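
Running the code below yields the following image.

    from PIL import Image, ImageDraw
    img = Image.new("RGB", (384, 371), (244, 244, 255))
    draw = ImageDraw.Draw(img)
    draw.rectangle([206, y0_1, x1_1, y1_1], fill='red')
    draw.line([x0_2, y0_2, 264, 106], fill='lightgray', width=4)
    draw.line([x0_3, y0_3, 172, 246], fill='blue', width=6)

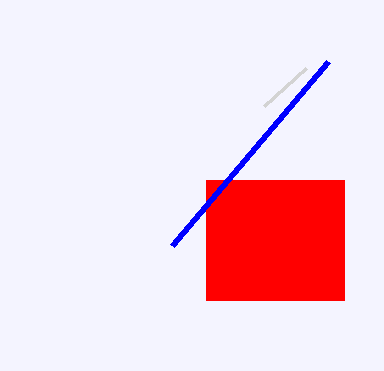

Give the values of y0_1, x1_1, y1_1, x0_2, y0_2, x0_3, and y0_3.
y0_1 = 180; x1_1 = 344; y1_1 = 300; x0_2 = 306; y0_2 = 68; x0_3 = 328; y0_3 = 62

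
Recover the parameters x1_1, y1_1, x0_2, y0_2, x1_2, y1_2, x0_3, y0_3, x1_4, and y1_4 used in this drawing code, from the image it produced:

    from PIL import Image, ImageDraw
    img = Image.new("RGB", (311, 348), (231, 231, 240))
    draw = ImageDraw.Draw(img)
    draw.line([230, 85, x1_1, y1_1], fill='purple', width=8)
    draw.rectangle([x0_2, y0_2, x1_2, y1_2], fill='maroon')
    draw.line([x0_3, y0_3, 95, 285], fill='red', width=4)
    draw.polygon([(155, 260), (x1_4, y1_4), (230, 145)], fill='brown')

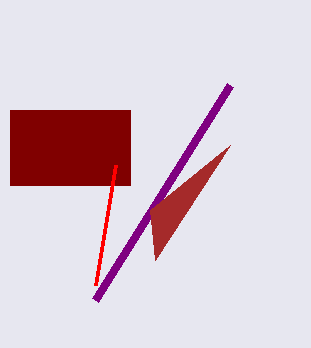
x1_1 = 95, y1_1 = 300, x0_2 = 10, y0_2 = 110, x1_2 = 130, y1_2 = 185, x0_3 = 115, y0_3 = 165, x1_4 = 150, y1_4 = 210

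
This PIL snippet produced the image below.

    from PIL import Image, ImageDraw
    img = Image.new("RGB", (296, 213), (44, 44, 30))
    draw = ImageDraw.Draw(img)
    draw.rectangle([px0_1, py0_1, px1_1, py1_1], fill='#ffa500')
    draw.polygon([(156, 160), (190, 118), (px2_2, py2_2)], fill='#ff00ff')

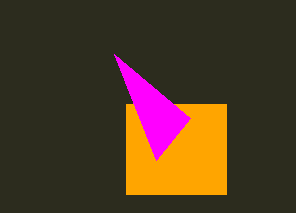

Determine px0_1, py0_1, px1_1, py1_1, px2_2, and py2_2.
px0_1 = 126, py0_1 = 104, px1_1 = 226, py1_1 = 194, px2_2 = 114, py2_2 = 54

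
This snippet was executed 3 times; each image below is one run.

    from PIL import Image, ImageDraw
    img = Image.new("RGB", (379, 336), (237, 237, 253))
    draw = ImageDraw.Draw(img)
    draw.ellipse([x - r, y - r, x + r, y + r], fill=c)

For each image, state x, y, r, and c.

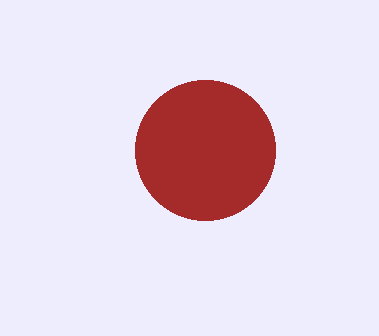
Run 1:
x = 205
y = 150
r = 70
c = 'brown'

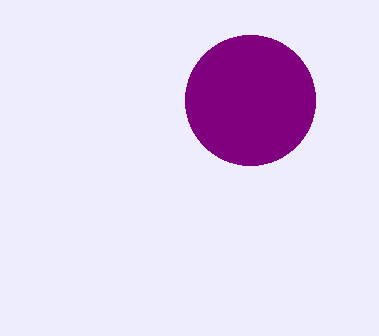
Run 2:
x = 250; y = 100; r = 65; c = 'purple'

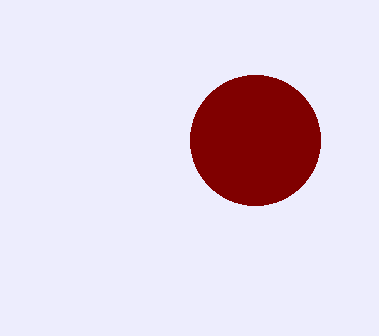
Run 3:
x = 255
y = 140
r = 65
c = 'maroon'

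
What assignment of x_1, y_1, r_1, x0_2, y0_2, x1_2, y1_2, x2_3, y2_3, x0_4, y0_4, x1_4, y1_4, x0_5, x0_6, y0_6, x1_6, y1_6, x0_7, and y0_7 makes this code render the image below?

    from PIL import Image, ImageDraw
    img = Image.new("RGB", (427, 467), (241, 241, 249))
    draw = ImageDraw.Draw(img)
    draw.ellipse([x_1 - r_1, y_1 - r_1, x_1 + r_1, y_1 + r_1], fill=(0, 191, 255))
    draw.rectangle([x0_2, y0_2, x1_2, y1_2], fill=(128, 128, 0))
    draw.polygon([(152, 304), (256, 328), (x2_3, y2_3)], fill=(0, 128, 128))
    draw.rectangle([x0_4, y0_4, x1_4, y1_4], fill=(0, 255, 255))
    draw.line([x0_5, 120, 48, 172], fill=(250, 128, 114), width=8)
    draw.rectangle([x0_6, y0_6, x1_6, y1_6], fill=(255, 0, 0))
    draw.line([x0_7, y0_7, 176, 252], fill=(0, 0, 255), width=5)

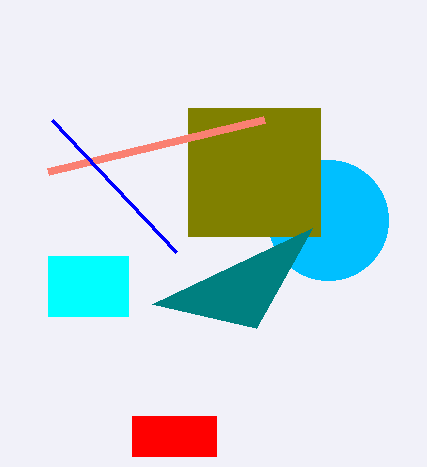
x_1 = 328, y_1 = 220, r_1 = 60, x0_2 = 188, y0_2 = 108, x1_2 = 320, y1_2 = 236, x2_3 = 312, y2_3 = 228, x0_4 = 48, y0_4 = 256, x1_4 = 128, y1_4 = 316, x0_5 = 264, x0_6 = 132, y0_6 = 416, x1_6 = 216, y1_6 = 456, x0_7 = 52, y0_7 = 120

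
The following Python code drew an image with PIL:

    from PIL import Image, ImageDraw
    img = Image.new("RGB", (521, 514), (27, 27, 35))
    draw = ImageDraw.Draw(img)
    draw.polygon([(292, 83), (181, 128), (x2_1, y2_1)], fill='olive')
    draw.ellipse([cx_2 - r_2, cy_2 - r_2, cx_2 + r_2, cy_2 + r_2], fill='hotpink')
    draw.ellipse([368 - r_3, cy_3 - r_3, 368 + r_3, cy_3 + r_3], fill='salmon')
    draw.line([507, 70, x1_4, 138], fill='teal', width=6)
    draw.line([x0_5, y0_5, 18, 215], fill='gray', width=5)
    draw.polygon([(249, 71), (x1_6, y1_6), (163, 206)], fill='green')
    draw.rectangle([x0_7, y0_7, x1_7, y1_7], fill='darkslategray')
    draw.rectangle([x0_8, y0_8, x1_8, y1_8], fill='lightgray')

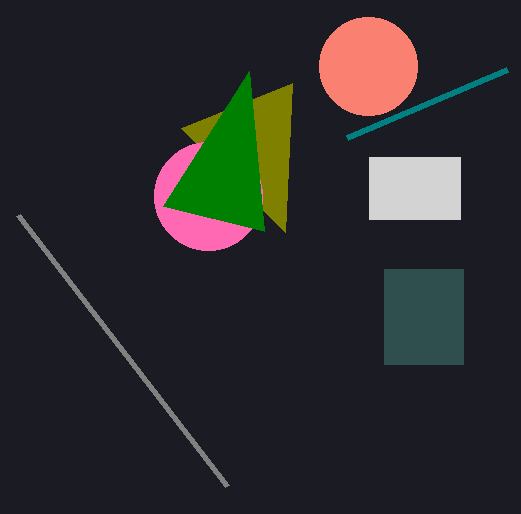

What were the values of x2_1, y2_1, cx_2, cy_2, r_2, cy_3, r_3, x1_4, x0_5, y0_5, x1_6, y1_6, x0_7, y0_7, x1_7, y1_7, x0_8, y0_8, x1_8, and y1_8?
x2_1 = 285; y2_1 = 232; cx_2 = 208; cy_2 = 196; r_2 = 54; cy_3 = 66; r_3 = 49; x1_4 = 347; x0_5 = 227; y0_5 = 486; x1_6 = 264; y1_6 = 231; x0_7 = 384; y0_7 = 269; x1_7 = 463; y1_7 = 364; x0_8 = 369; y0_8 = 157; x1_8 = 460; y1_8 = 219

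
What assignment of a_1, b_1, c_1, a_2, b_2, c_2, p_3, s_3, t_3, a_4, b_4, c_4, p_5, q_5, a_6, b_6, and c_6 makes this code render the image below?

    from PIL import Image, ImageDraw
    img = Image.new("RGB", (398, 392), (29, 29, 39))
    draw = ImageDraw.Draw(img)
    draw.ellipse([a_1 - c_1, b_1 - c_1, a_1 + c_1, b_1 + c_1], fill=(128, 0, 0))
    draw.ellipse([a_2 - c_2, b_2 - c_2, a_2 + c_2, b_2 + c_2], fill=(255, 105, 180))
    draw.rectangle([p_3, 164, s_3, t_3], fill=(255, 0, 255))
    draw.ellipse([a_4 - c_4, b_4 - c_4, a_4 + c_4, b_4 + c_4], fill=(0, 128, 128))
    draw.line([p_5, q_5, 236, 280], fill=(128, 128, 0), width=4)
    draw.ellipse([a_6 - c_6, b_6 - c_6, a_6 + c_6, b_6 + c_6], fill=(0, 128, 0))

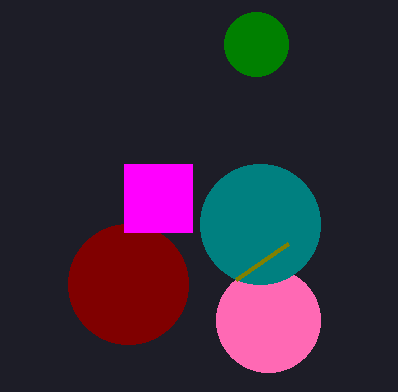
a_1 = 128, b_1 = 284, c_1 = 60, a_2 = 268, b_2 = 320, c_2 = 52, p_3 = 124, s_3 = 192, t_3 = 232, a_4 = 260, b_4 = 224, c_4 = 60, p_5 = 288, q_5 = 244, a_6 = 256, b_6 = 44, c_6 = 32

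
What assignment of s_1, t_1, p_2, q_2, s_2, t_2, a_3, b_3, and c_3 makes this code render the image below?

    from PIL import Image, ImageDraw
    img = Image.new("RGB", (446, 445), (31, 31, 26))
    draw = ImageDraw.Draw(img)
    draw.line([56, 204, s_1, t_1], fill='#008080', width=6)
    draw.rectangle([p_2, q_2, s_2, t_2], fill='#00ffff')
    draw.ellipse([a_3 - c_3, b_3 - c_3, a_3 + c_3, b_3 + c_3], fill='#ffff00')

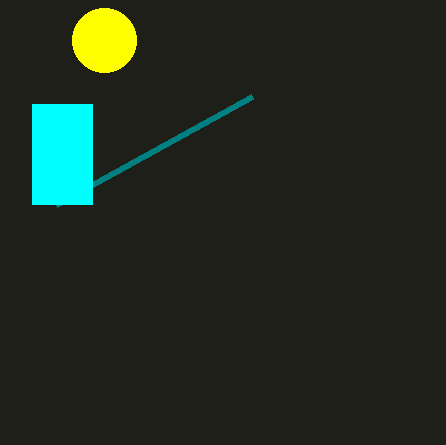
s_1 = 252
t_1 = 96
p_2 = 32
q_2 = 104
s_2 = 92
t_2 = 204
a_3 = 104
b_3 = 40
c_3 = 32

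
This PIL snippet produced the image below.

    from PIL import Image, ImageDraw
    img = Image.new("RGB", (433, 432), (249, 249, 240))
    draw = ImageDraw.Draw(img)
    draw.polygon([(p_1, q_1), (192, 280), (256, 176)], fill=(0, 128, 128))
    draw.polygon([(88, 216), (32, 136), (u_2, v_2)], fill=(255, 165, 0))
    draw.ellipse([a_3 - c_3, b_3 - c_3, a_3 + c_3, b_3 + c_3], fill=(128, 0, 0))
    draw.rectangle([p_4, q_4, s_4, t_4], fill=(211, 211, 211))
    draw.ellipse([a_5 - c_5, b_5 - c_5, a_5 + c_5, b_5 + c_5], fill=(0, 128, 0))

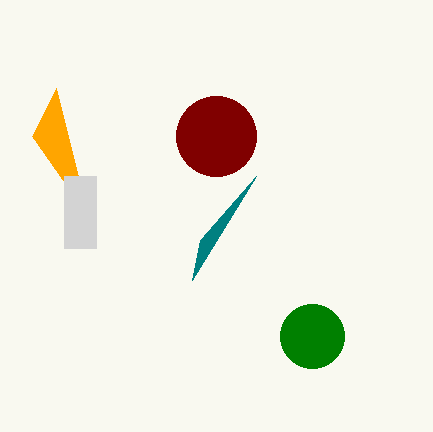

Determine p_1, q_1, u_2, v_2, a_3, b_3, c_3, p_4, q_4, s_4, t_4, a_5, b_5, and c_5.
p_1 = 200
q_1 = 240
u_2 = 56
v_2 = 88
a_3 = 216
b_3 = 136
c_3 = 40
p_4 = 64
q_4 = 176
s_4 = 96
t_4 = 248
a_5 = 312
b_5 = 336
c_5 = 32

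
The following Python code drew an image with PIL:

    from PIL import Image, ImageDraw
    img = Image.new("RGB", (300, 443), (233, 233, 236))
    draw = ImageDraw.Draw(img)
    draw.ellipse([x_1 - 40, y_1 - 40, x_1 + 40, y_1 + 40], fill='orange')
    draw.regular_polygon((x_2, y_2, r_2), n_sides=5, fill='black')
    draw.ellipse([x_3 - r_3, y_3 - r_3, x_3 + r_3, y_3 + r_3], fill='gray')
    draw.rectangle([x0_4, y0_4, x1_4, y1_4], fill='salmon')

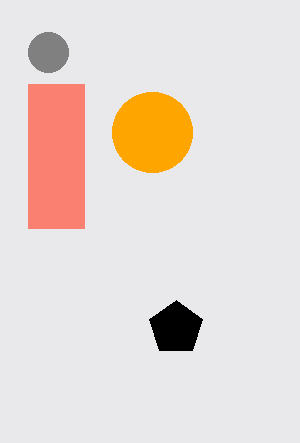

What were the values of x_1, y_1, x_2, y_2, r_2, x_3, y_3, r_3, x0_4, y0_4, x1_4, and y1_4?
x_1 = 152; y_1 = 132; x_2 = 176; y_2 = 328; r_2 = 28; x_3 = 48; y_3 = 52; r_3 = 20; x0_4 = 28; y0_4 = 84; x1_4 = 84; y1_4 = 228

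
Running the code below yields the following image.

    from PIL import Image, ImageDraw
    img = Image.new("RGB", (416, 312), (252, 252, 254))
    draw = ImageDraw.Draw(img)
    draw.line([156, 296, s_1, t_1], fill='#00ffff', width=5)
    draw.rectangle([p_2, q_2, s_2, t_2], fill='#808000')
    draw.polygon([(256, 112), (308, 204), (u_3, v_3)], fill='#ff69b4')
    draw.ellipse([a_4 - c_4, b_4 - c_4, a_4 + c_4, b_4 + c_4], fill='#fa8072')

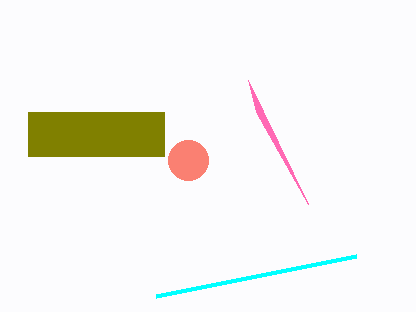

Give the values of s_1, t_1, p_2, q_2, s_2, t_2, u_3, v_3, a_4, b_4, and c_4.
s_1 = 356
t_1 = 256
p_2 = 28
q_2 = 112
s_2 = 164
t_2 = 156
u_3 = 248
v_3 = 80
a_4 = 188
b_4 = 160
c_4 = 20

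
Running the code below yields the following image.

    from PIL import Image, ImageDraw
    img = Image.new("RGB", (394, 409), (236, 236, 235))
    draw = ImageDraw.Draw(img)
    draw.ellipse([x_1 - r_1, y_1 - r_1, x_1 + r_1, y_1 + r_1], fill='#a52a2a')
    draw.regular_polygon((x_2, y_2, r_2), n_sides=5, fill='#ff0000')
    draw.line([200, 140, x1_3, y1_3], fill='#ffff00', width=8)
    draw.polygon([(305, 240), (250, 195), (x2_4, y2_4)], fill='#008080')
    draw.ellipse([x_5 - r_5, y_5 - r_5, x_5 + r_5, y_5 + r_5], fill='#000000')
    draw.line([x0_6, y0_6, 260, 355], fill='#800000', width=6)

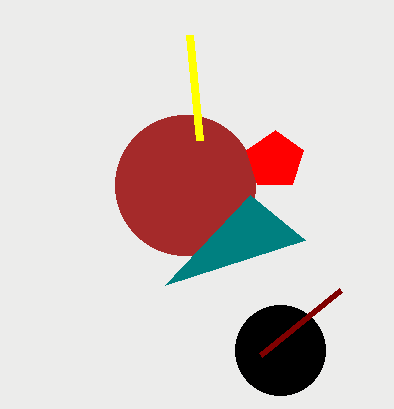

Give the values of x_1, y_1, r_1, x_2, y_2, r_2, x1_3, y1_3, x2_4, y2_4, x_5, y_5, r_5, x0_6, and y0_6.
x_1 = 185; y_1 = 185; r_1 = 70; x_2 = 275; y_2 = 160; r_2 = 30; x1_3 = 190; y1_3 = 35; x2_4 = 165; y2_4 = 285; x_5 = 280; y_5 = 350; r_5 = 45; x0_6 = 340; y0_6 = 290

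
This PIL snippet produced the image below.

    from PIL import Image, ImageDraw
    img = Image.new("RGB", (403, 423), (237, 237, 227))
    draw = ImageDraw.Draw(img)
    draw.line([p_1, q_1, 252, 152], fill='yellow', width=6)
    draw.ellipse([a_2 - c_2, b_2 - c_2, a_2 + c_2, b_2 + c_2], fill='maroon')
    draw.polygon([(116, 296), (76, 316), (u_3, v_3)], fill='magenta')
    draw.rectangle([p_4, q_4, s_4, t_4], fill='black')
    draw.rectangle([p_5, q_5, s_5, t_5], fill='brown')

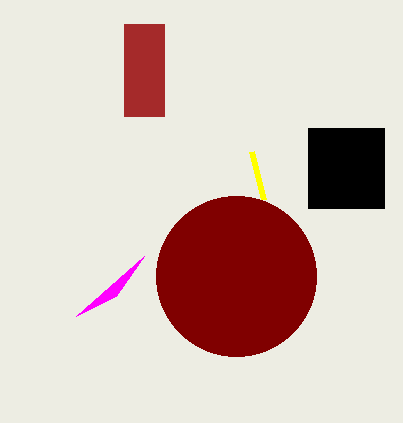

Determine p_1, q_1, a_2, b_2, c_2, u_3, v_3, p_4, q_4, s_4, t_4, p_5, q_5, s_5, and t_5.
p_1 = 264
q_1 = 200
a_2 = 236
b_2 = 276
c_2 = 80
u_3 = 144
v_3 = 256
p_4 = 308
q_4 = 128
s_4 = 384
t_4 = 208
p_5 = 124
q_5 = 24
s_5 = 164
t_5 = 116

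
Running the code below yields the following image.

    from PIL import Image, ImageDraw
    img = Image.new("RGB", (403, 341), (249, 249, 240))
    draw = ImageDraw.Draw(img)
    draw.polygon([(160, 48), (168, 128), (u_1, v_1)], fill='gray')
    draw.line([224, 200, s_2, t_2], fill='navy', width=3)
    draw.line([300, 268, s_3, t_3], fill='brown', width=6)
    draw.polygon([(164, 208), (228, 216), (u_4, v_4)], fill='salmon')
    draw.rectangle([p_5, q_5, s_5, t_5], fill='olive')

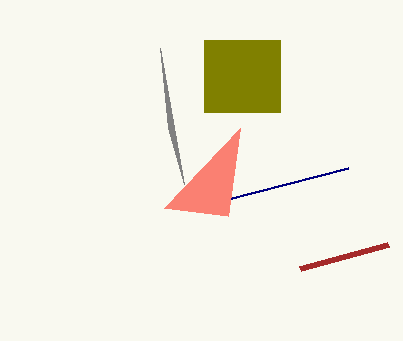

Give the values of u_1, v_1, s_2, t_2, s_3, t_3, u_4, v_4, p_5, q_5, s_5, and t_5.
u_1 = 184, v_1 = 184, s_2 = 348, t_2 = 168, s_3 = 388, t_3 = 244, u_4 = 240, v_4 = 128, p_5 = 204, q_5 = 40, s_5 = 280, t_5 = 112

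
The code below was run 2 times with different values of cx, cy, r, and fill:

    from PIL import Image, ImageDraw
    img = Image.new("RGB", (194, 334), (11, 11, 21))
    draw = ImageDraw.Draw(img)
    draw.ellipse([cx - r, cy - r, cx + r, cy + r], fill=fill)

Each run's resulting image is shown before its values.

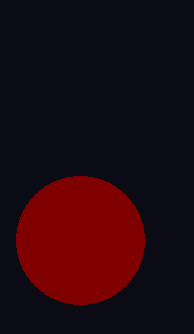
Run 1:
cx = 80; cy = 240; r = 64; fill = 'maroon'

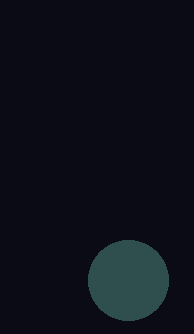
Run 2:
cx = 128; cy = 280; r = 40; fill = 'darkslategray'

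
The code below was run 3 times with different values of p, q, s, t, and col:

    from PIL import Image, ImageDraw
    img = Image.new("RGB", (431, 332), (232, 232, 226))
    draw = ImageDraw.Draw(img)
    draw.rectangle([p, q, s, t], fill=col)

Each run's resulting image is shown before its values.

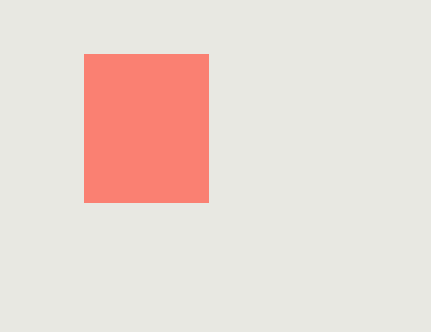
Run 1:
p = 84, q = 54, s = 208, t = 202, col = 'salmon'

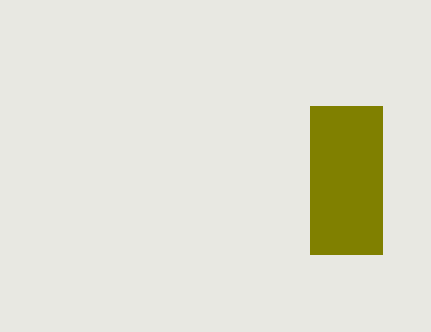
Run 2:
p = 310, q = 106, s = 382, t = 254, col = 'olive'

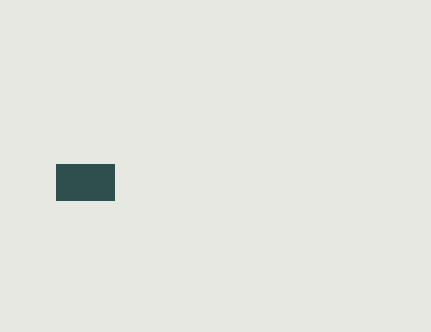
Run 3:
p = 56
q = 164
s = 114
t = 200
col = 'darkslategray'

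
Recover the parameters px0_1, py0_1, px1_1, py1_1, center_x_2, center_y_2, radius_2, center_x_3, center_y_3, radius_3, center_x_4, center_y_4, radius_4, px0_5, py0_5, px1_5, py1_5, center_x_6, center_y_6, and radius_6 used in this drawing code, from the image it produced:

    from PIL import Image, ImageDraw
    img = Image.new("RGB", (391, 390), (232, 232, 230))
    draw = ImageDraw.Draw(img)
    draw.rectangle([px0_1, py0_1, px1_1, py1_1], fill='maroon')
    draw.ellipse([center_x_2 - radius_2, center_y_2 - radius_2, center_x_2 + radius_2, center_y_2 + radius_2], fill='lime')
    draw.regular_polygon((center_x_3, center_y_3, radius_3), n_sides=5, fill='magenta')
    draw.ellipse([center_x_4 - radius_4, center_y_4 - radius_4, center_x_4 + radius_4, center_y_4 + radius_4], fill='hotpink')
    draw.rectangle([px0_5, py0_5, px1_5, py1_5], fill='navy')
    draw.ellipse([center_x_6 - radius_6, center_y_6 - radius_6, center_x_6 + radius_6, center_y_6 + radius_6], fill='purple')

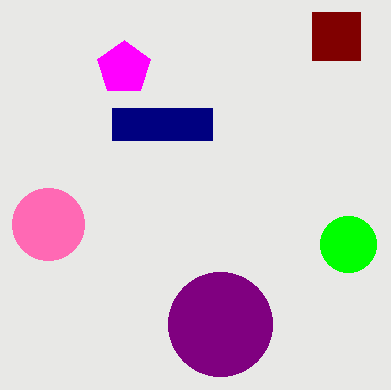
px0_1 = 312
py0_1 = 12
px1_1 = 360
py1_1 = 60
center_x_2 = 348
center_y_2 = 244
radius_2 = 28
center_x_3 = 124
center_y_3 = 68
radius_3 = 28
center_x_4 = 48
center_y_4 = 224
radius_4 = 36
px0_5 = 112
py0_5 = 108
px1_5 = 212
py1_5 = 140
center_x_6 = 220
center_y_6 = 324
radius_6 = 52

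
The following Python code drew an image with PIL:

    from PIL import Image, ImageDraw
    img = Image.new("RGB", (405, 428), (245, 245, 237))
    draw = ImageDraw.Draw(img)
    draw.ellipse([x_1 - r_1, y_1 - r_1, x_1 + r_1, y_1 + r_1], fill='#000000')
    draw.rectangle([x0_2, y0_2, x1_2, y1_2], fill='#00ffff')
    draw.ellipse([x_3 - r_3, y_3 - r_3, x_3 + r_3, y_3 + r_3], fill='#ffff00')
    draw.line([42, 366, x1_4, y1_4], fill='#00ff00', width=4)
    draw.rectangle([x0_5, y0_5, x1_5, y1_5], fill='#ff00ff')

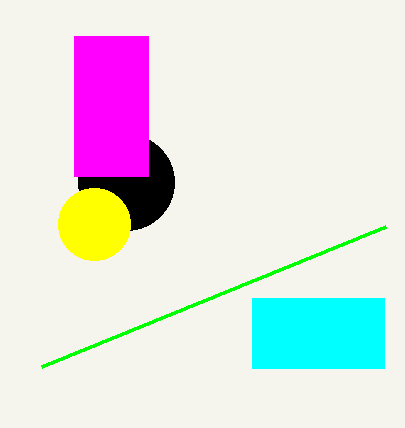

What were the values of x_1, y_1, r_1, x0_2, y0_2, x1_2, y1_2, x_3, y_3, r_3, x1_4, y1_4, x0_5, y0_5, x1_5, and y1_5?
x_1 = 126
y_1 = 182
r_1 = 48
x0_2 = 252
y0_2 = 298
x1_2 = 384
y1_2 = 368
x_3 = 94
y_3 = 224
r_3 = 36
x1_4 = 386
y1_4 = 226
x0_5 = 74
y0_5 = 36
x1_5 = 148
y1_5 = 176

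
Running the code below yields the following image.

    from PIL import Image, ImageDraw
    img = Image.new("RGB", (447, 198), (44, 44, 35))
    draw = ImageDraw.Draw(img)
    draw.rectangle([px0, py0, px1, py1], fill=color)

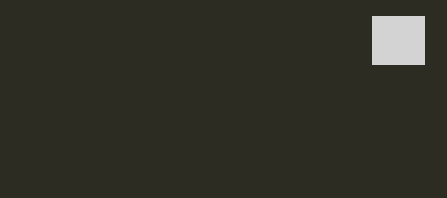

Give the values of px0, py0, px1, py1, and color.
px0 = 372; py0 = 16; px1 = 424; py1 = 64; color = 'lightgray'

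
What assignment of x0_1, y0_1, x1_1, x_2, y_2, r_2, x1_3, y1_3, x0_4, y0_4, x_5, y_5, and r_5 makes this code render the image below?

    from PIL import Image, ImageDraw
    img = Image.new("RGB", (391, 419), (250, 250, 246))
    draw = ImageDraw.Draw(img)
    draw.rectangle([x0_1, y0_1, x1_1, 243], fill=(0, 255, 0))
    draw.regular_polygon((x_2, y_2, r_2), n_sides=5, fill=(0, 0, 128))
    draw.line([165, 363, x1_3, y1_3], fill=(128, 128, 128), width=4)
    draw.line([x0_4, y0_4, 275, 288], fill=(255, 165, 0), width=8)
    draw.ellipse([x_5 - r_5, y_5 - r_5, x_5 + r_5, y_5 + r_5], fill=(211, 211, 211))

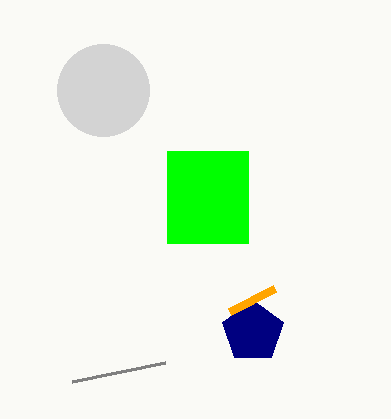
x0_1 = 167
y0_1 = 151
x1_1 = 248
x_2 = 253
y_2 = 332
r_2 = 32
x1_3 = 72
y1_3 = 382
x0_4 = 230
y0_4 = 311
x_5 = 103
y_5 = 90
r_5 = 46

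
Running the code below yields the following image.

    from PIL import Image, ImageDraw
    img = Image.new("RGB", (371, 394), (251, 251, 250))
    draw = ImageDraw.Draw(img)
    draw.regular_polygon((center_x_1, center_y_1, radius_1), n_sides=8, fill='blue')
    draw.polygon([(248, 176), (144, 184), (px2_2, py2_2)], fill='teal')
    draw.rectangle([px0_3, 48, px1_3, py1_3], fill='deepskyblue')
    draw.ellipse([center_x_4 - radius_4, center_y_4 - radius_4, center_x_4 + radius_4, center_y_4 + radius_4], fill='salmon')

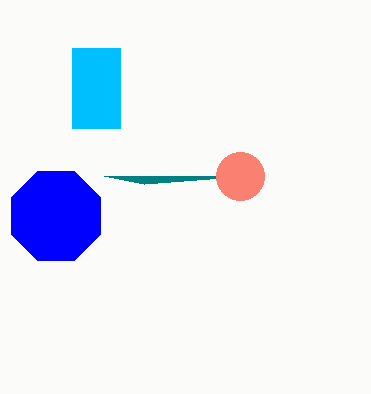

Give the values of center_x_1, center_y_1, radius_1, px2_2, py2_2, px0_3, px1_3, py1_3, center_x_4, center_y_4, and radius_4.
center_x_1 = 56
center_y_1 = 216
radius_1 = 48
px2_2 = 104
py2_2 = 176
px0_3 = 72
px1_3 = 120
py1_3 = 128
center_x_4 = 240
center_y_4 = 176
radius_4 = 24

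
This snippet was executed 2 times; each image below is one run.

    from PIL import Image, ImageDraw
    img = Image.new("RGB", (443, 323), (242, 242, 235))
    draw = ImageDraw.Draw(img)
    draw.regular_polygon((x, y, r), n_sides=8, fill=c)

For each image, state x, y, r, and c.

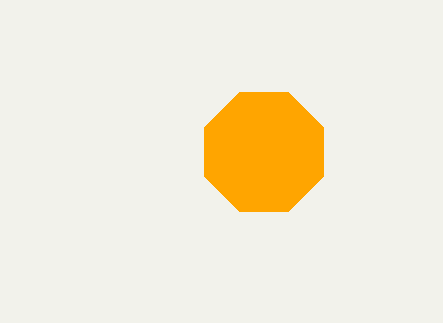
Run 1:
x = 264, y = 152, r = 64, c = 'orange'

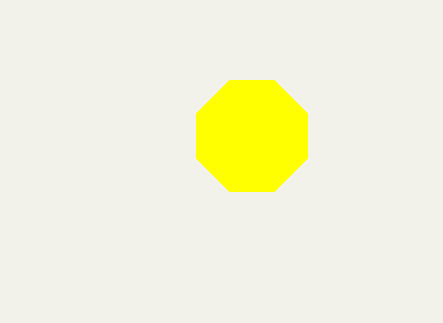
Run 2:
x = 252; y = 136; r = 60; c = 'yellow'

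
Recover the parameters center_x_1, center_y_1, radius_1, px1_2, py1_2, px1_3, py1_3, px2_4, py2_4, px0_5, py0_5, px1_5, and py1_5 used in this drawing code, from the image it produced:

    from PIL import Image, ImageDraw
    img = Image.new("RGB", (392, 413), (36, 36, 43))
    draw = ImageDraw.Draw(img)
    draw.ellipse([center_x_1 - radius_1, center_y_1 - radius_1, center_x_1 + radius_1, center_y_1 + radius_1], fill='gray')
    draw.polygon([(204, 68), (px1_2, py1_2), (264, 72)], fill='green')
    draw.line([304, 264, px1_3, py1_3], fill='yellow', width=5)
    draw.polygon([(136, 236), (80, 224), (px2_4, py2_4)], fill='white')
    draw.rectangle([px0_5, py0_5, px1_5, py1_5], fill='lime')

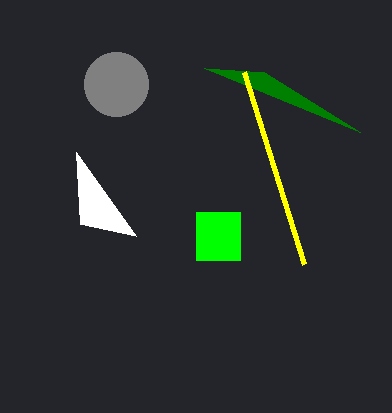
center_x_1 = 116
center_y_1 = 84
radius_1 = 32
px1_2 = 360
py1_2 = 132
px1_3 = 244
py1_3 = 72
px2_4 = 76
py2_4 = 152
px0_5 = 196
py0_5 = 212
px1_5 = 240
py1_5 = 260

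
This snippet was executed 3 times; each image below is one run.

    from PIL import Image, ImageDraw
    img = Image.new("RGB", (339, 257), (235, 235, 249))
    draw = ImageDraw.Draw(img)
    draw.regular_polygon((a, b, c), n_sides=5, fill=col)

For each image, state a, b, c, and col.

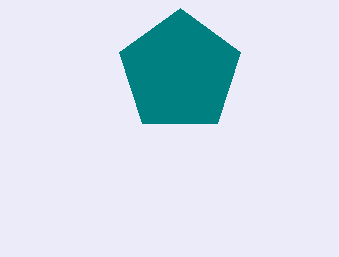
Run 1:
a = 180, b = 72, c = 64, col = 'teal'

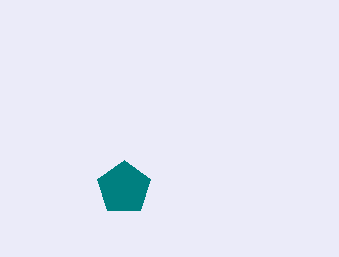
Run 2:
a = 124, b = 188, c = 28, col = 'teal'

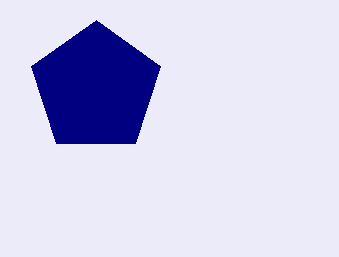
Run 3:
a = 96, b = 88, c = 68, col = 'navy'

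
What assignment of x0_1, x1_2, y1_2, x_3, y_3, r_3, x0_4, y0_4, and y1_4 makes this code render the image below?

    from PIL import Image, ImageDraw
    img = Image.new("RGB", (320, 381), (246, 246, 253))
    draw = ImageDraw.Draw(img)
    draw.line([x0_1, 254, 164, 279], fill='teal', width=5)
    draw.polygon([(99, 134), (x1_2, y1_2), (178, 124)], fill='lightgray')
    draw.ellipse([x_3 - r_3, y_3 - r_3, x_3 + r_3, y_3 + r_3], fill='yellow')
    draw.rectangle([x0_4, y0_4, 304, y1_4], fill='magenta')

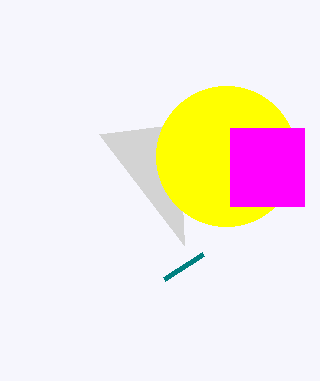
x0_1 = 203; x1_2 = 184; y1_2 = 245; x_3 = 226; y_3 = 156; r_3 = 70; x0_4 = 230; y0_4 = 128; y1_4 = 206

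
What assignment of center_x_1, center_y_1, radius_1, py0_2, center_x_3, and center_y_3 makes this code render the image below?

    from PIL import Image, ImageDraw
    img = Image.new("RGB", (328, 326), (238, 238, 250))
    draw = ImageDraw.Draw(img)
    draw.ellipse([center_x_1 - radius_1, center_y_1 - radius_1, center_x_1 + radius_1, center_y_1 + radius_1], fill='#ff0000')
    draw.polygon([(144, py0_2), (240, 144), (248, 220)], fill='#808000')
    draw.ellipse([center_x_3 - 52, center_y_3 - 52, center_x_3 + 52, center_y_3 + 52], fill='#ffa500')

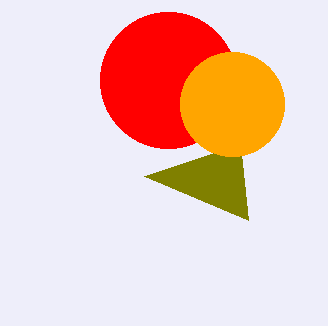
center_x_1 = 168, center_y_1 = 80, radius_1 = 68, py0_2 = 176, center_x_3 = 232, center_y_3 = 104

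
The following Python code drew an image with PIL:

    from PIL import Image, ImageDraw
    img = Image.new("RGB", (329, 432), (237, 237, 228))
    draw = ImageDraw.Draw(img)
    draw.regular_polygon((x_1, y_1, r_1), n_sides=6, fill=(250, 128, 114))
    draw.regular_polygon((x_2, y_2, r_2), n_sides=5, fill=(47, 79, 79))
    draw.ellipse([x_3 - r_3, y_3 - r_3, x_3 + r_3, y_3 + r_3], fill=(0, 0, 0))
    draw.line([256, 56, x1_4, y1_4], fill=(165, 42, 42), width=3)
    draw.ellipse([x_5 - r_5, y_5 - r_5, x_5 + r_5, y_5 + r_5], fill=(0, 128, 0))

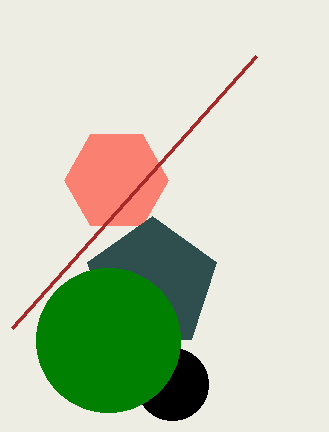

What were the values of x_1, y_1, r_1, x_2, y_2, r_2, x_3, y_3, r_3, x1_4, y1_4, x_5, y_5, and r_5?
x_1 = 116, y_1 = 180, r_1 = 52, x_2 = 152, y_2 = 284, r_2 = 68, x_3 = 172, y_3 = 384, r_3 = 36, x1_4 = 12, y1_4 = 328, x_5 = 108, y_5 = 340, r_5 = 72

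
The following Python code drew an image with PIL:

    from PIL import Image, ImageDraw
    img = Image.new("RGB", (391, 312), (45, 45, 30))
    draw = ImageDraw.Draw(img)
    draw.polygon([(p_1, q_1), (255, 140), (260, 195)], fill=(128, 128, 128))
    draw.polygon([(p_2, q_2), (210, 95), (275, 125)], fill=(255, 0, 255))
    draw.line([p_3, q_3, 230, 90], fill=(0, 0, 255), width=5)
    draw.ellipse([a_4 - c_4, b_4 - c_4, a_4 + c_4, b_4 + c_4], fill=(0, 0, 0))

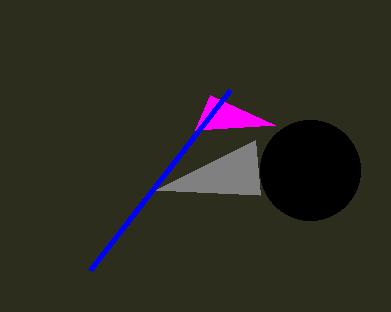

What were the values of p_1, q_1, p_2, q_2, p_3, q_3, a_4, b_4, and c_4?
p_1 = 155
q_1 = 190
p_2 = 195
q_2 = 130
p_3 = 90
q_3 = 270
a_4 = 310
b_4 = 170
c_4 = 50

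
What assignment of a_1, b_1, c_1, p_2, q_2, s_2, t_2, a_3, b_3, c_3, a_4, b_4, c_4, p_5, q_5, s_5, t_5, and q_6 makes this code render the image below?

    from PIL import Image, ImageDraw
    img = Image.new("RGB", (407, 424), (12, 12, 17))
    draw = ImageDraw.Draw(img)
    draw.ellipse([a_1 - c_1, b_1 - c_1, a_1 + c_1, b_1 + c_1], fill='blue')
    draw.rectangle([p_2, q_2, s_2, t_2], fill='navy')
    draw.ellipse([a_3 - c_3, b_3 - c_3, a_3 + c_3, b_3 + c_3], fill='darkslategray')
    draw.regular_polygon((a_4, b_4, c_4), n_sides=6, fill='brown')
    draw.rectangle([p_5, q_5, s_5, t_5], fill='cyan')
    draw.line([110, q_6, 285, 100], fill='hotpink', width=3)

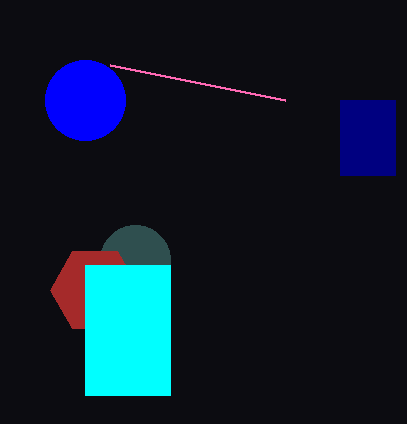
a_1 = 85; b_1 = 100; c_1 = 40; p_2 = 340; q_2 = 100; s_2 = 395; t_2 = 175; a_3 = 135; b_3 = 260; c_3 = 35; a_4 = 95; b_4 = 290; c_4 = 45; p_5 = 85; q_5 = 265; s_5 = 170; t_5 = 395; q_6 = 65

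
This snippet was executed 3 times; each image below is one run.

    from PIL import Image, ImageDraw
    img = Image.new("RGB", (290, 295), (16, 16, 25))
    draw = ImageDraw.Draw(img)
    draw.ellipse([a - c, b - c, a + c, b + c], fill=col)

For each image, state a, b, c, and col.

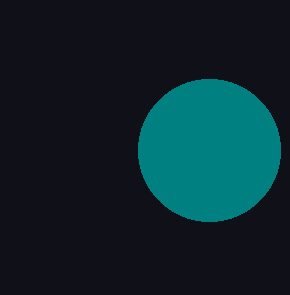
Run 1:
a = 209, b = 150, c = 71, col = 'teal'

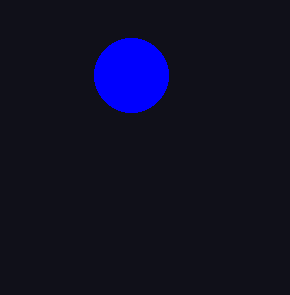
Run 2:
a = 131
b = 75
c = 37
col = 'blue'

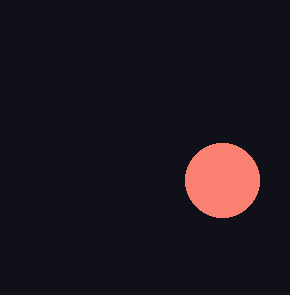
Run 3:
a = 222, b = 180, c = 37, col = 'salmon'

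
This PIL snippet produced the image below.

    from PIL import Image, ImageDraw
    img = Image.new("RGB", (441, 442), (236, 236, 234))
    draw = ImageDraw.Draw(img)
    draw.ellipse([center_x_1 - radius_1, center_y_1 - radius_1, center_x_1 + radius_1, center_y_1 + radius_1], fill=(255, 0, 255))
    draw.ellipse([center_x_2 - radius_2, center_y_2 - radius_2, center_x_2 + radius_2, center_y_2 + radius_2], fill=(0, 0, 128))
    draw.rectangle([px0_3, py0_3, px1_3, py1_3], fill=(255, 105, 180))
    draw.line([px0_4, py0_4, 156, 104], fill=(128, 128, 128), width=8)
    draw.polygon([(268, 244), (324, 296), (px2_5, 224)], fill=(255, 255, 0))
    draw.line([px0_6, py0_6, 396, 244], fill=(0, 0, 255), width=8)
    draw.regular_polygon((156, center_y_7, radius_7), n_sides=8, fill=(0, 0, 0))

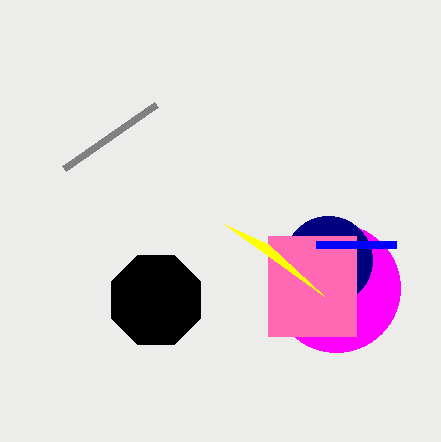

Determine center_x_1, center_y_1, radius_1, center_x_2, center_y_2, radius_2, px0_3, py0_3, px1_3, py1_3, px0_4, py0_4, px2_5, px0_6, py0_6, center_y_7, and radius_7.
center_x_1 = 336; center_y_1 = 288; radius_1 = 64; center_x_2 = 328; center_y_2 = 260; radius_2 = 44; px0_3 = 268; py0_3 = 236; px1_3 = 356; py1_3 = 336; px0_4 = 64; py0_4 = 168; px2_5 = 224; px0_6 = 316; py0_6 = 244; center_y_7 = 300; radius_7 = 48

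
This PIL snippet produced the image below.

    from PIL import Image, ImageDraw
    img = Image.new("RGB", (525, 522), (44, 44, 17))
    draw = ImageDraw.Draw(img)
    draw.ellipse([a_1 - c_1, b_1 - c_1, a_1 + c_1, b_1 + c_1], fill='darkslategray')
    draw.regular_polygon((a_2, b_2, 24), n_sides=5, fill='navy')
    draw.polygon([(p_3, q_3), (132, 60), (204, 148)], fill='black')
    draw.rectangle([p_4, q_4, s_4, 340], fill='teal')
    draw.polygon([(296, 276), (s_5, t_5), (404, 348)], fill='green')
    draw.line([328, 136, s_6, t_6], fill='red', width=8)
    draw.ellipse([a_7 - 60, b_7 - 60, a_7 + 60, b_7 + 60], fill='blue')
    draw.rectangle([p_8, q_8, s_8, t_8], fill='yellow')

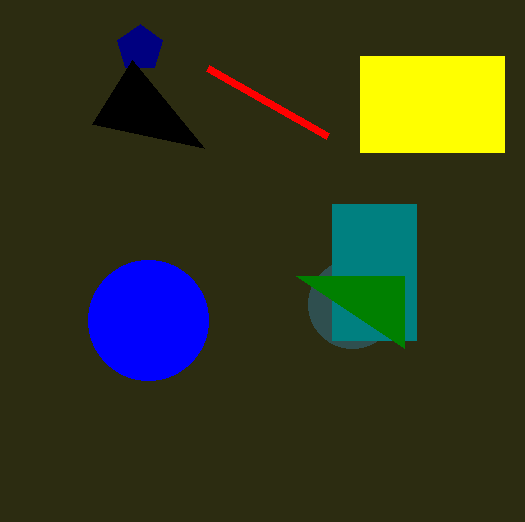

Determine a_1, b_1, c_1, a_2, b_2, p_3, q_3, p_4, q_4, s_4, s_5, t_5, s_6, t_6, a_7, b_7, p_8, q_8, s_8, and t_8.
a_1 = 352, b_1 = 304, c_1 = 44, a_2 = 140, b_2 = 48, p_3 = 92, q_3 = 124, p_4 = 332, q_4 = 204, s_4 = 416, s_5 = 404, t_5 = 276, s_6 = 208, t_6 = 68, a_7 = 148, b_7 = 320, p_8 = 360, q_8 = 56, s_8 = 504, t_8 = 152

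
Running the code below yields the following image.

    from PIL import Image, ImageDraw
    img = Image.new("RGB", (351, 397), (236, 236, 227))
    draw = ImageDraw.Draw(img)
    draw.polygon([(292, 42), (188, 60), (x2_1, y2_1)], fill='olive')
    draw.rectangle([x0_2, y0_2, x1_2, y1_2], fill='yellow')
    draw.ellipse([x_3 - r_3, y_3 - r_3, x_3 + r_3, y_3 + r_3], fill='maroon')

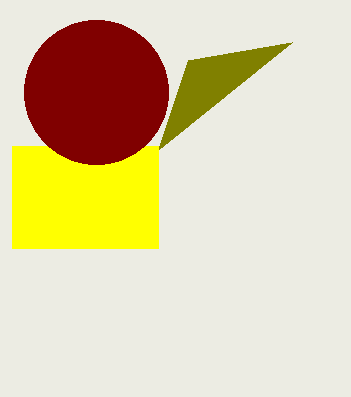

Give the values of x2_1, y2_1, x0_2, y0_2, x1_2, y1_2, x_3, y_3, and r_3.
x2_1 = 158; y2_1 = 150; x0_2 = 12; y0_2 = 146; x1_2 = 158; y1_2 = 248; x_3 = 96; y_3 = 92; r_3 = 72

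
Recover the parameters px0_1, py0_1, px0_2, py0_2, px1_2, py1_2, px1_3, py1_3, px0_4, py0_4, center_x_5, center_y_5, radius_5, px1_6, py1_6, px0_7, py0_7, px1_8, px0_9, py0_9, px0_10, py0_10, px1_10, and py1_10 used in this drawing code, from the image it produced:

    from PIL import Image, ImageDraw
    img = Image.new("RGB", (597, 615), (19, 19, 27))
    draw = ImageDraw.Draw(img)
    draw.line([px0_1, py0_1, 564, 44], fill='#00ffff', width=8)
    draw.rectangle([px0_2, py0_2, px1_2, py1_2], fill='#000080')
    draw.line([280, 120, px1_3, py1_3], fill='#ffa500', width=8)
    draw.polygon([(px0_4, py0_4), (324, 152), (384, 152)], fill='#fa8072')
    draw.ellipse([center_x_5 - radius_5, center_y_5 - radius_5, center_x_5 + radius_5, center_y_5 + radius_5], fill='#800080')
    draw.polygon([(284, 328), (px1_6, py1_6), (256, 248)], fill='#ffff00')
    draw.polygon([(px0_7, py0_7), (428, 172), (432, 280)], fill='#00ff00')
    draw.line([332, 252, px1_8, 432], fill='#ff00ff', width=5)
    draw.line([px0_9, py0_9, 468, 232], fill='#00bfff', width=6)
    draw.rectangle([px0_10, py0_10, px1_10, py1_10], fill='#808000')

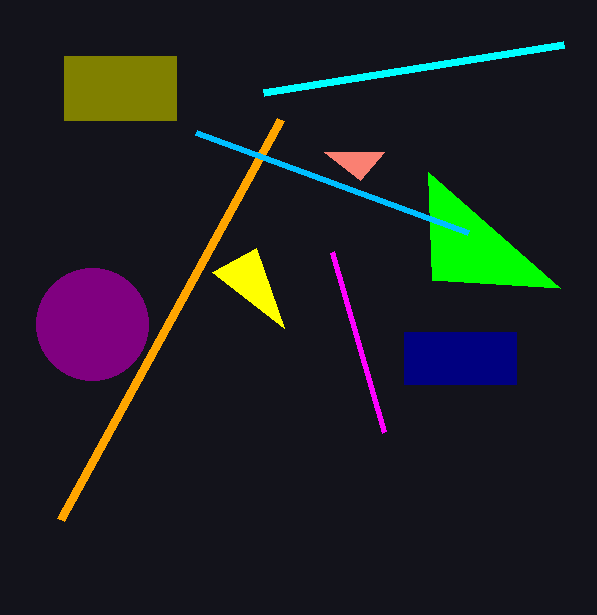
px0_1 = 264, py0_1 = 92, px0_2 = 404, py0_2 = 332, px1_2 = 516, py1_2 = 384, px1_3 = 60, py1_3 = 520, px0_4 = 360, py0_4 = 180, center_x_5 = 92, center_y_5 = 324, radius_5 = 56, px1_6 = 212, py1_6 = 272, px0_7 = 560, py0_7 = 288, px1_8 = 384, px0_9 = 196, py0_9 = 132, px0_10 = 64, py0_10 = 56, px1_10 = 176, py1_10 = 120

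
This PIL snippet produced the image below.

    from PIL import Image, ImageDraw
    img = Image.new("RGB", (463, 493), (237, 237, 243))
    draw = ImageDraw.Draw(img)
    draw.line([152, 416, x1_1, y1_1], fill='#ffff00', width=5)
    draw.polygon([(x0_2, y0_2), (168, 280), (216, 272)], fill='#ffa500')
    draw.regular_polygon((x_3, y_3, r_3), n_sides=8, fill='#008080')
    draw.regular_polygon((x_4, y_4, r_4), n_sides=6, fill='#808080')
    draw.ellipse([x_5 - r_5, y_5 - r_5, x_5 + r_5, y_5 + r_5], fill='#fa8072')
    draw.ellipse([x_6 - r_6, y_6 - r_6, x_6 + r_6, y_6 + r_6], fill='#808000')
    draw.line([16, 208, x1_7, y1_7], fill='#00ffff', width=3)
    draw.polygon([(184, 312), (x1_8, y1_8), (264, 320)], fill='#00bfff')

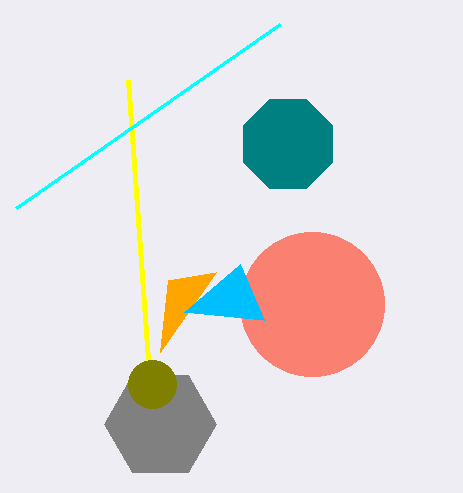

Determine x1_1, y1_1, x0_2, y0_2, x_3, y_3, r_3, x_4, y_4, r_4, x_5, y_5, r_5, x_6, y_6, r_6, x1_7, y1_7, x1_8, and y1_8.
x1_1 = 128, y1_1 = 80, x0_2 = 160, y0_2 = 352, x_3 = 288, y_3 = 144, r_3 = 48, x_4 = 160, y_4 = 424, r_4 = 56, x_5 = 312, y_5 = 304, r_5 = 72, x_6 = 152, y_6 = 384, r_6 = 24, x1_7 = 280, y1_7 = 24, x1_8 = 240, y1_8 = 264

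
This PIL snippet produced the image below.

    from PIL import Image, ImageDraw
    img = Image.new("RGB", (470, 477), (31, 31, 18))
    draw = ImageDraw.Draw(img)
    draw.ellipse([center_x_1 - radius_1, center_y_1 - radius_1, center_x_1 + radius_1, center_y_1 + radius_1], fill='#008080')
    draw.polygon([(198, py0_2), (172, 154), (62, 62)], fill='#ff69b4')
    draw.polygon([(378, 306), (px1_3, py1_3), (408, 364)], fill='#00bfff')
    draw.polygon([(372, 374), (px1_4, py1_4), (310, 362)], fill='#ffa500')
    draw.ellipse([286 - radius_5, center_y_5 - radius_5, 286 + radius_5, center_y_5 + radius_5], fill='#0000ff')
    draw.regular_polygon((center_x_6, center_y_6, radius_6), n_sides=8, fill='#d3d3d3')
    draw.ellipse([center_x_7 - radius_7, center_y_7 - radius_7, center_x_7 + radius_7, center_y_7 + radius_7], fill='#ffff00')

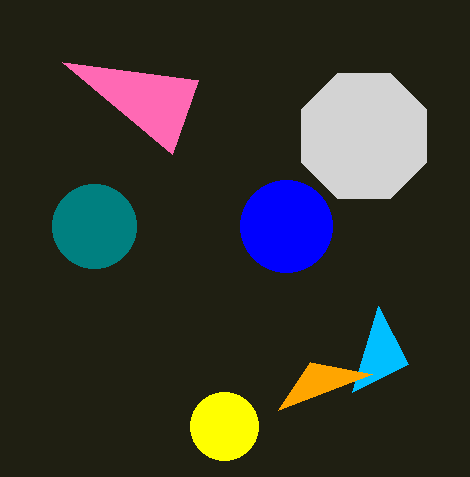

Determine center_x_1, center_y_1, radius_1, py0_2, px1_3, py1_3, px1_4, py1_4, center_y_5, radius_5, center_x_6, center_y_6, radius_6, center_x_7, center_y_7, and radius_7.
center_x_1 = 94
center_y_1 = 226
radius_1 = 42
py0_2 = 80
px1_3 = 352
py1_3 = 392
px1_4 = 278
py1_4 = 410
center_y_5 = 226
radius_5 = 46
center_x_6 = 364
center_y_6 = 136
radius_6 = 68
center_x_7 = 224
center_y_7 = 426
radius_7 = 34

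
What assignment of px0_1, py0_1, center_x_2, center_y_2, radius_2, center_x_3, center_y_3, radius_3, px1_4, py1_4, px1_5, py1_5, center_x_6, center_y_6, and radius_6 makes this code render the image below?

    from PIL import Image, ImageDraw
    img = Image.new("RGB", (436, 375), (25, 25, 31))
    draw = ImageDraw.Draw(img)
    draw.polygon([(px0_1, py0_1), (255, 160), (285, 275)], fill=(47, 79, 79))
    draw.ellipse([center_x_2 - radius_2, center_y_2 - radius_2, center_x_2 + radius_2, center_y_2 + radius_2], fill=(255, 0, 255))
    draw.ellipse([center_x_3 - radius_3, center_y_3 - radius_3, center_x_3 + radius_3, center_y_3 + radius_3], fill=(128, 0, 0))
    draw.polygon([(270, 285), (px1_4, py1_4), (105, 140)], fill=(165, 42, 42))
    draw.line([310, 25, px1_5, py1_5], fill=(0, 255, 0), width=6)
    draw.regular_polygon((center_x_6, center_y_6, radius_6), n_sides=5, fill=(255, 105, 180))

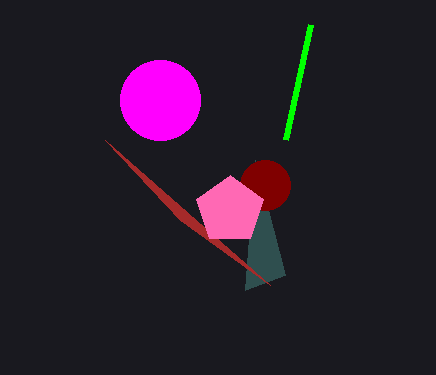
px0_1 = 245
py0_1 = 290
center_x_2 = 160
center_y_2 = 100
radius_2 = 40
center_x_3 = 265
center_y_3 = 185
radius_3 = 25
px1_4 = 180
py1_4 = 220
px1_5 = 285
py1_5 = 140
center_x_6 = 230
center_y_6 = 210
radius_6 = 35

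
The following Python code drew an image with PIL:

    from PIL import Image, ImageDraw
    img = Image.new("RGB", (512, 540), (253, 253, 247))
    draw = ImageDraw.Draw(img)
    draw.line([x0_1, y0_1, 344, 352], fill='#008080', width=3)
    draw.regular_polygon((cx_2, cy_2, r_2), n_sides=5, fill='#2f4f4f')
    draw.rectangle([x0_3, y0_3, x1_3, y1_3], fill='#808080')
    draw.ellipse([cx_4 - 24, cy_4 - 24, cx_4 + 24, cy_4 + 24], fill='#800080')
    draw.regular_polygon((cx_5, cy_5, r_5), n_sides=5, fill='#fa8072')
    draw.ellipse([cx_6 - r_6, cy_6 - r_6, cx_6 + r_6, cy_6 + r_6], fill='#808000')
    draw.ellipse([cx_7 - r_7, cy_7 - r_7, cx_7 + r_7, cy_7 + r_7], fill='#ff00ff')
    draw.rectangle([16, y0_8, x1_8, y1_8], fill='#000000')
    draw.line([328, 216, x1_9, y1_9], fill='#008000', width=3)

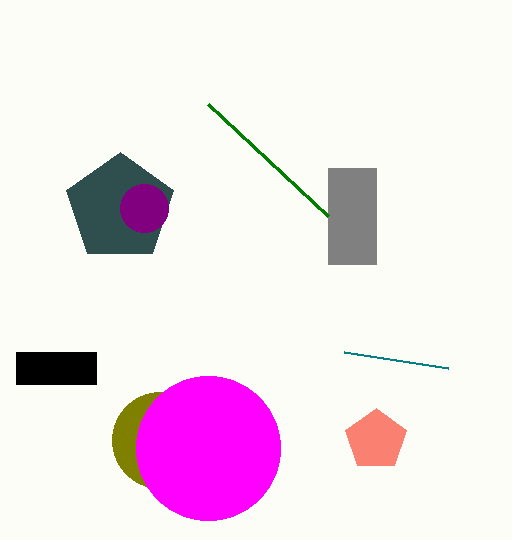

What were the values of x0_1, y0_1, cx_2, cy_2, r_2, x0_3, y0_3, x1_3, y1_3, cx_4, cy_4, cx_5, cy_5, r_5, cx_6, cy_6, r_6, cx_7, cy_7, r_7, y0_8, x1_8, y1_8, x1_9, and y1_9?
x0_1 = 448
y0_1 = 368
cx_2 = 120
cy_2 = 208
r_2 = 56
x0_3 = 328
y0_3 = 168
x1_3 = 376
y1_3 = 264
cx_4 = 144
cy_4 = 208
cx_5 = 376
cy_5 = 440
r_5 = 32
cx_6 = 160
cy_6 = 440
r_6 = 48
cx_7 = 208
cy_7 = 448
r_7 = 72
y0_8 = 352
x1_8 = 96
y1_8 = 384
x1_9 = 208
y1_9 = 104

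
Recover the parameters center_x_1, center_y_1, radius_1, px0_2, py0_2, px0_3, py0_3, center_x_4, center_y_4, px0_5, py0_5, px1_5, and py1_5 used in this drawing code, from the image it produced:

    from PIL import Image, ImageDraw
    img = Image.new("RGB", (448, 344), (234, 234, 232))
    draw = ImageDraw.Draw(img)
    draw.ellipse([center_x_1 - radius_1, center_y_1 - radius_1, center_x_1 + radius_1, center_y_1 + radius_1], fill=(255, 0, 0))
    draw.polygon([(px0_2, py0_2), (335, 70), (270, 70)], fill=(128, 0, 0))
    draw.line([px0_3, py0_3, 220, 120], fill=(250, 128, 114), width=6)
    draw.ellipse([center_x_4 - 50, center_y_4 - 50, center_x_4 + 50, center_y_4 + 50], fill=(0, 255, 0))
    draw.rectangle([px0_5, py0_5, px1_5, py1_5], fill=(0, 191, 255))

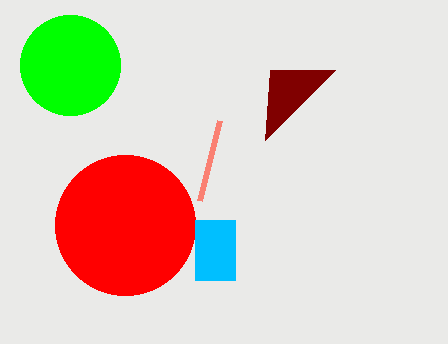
center_x_1 = 125; center_y_1 = 225; radius_1 = 70; px0_2 = 265; py0_2 = 140; px0_3 = 200; py0_3 = 200; center_x_4 = 70; center_y_4 = 65; px0_5 = 195; py0_5 = 220; px1_5 = 235; py1_5 = 280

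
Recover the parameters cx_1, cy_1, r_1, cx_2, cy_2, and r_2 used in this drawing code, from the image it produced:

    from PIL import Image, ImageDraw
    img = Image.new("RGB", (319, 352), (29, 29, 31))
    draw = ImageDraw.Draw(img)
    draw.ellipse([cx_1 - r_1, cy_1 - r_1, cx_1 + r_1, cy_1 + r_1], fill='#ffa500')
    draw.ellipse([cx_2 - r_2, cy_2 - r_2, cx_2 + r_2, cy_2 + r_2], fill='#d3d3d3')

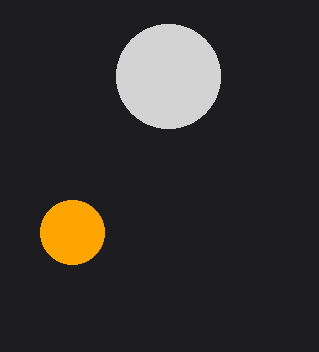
cx_1 = 72; cy_1 = 232; r_1 = 32; cx_2 = 168; cy_2 = 76; r_2 = 52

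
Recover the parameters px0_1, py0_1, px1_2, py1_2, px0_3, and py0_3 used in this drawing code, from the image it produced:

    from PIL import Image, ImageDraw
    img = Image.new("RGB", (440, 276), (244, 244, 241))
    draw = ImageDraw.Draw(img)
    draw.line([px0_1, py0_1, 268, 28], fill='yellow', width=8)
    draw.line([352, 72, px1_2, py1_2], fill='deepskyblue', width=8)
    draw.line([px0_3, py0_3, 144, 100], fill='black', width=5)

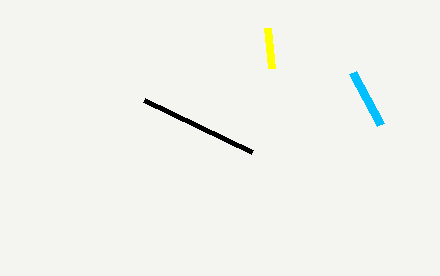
px0_1 = 272
py0_1 = 68
px1_2 = 380
py1_2 = 124
px0_3 = 252
py0_3 = 152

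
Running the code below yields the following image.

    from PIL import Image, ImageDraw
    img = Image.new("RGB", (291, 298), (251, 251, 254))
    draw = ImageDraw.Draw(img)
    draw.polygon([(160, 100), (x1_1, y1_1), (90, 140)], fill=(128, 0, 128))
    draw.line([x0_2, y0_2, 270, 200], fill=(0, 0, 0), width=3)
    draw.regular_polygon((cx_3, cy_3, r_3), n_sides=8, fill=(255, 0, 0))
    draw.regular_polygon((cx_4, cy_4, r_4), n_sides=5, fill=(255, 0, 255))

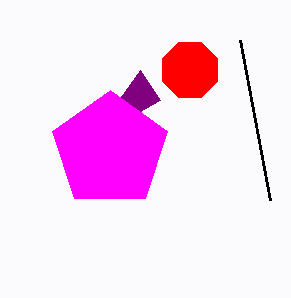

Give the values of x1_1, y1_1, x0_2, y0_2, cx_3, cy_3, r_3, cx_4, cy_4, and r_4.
x1_1 = 140
y1_1 = 70
x0_2 = 240
y0_2 = 40
cx_3 = 190
cy_3 = 70
r_3 = 30
cx_4 = 110
cy_4 = 150
r_4 = 60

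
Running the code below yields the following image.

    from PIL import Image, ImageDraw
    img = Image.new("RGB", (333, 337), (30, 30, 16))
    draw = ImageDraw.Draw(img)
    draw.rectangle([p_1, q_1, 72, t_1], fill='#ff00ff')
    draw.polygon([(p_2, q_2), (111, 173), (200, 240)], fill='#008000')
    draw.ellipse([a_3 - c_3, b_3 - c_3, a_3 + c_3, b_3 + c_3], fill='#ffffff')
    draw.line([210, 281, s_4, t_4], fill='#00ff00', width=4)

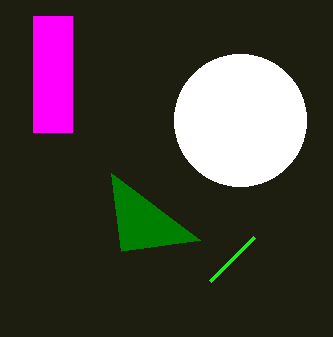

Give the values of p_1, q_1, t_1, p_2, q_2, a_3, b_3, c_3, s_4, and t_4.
p_1 = 33, q_1 = 16, t_1 = 132, p_2 = 121, q_2 = 251, a_3 = 240, b_3 = 120, c_3 = 66, s_4 = 254, t_4 = 237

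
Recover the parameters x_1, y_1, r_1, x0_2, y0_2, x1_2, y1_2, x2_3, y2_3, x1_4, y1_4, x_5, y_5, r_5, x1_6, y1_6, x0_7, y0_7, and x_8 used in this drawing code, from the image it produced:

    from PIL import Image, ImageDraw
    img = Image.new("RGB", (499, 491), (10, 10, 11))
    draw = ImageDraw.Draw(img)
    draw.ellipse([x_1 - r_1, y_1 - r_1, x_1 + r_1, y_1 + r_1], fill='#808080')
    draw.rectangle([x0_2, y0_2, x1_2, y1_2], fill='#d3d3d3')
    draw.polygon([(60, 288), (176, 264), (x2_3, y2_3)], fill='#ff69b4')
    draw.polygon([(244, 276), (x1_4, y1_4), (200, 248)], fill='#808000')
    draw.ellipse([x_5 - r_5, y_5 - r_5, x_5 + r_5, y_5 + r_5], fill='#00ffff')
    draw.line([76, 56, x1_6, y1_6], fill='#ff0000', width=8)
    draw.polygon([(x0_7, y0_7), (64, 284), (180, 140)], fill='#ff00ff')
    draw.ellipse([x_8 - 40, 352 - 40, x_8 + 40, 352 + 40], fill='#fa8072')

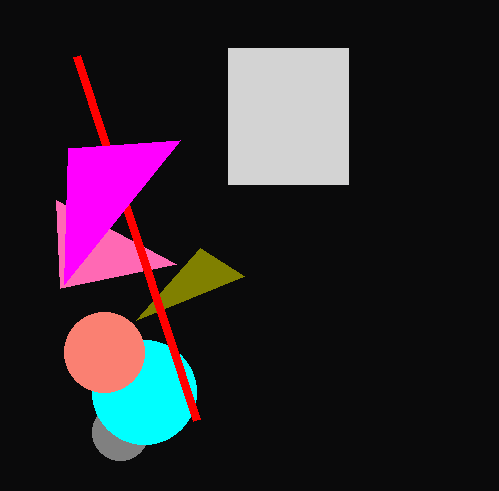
x_1 = 120, y_1 = 432, r_1 = 28, x0_2 = 228, y0_2 = 48, x1_2 = 348, y1_2 = 184, x2_3 = 56, y2_3 = 200, x1_4 = 136, y1_4 = 320, x_5 = 144, y_5 = 392, r_5 = 52, x1_6 = 196, y1_6 = 420, x0_7 = 68, y0_7 = 148, x_8 = 104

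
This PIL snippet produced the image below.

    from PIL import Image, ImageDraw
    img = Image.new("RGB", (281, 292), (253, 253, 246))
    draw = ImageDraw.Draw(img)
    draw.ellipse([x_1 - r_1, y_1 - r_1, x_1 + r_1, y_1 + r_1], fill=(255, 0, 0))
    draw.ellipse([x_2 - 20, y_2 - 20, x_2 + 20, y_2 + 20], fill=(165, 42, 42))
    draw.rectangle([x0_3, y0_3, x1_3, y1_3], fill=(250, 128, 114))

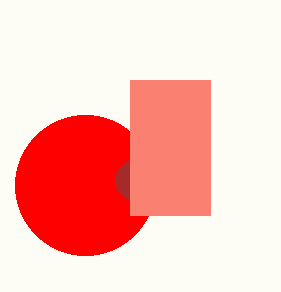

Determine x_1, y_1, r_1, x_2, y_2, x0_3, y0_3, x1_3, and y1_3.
x_1 = 85
y_1 = 185
r_1 = 70
x_2 = 135
y_2 = 180
x0_3 = 130
y0_3 = 80
x1_3 = 210
y1_3 = 215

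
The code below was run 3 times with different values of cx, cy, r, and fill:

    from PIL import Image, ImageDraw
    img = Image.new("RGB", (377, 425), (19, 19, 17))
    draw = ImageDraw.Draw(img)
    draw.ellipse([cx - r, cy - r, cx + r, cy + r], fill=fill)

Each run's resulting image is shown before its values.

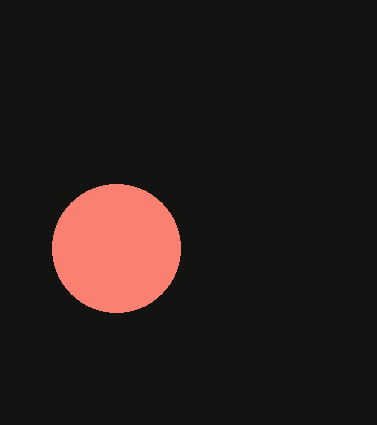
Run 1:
cx = 116, cy = 248, r = 64, fill = 'salmon'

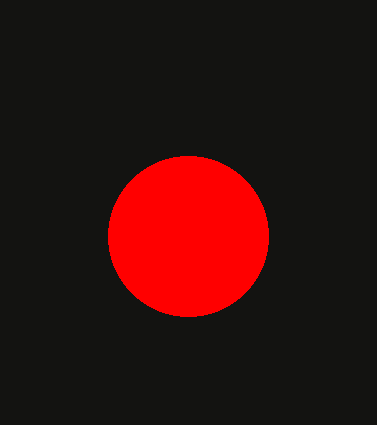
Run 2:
cx = 188; cy = 236; r = 80; fill = 'red'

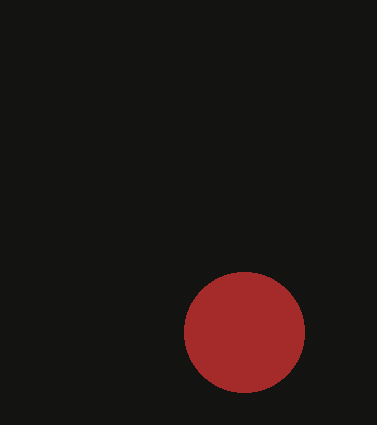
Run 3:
cx = 244
cy = 332
r = 60
fill = 'brown'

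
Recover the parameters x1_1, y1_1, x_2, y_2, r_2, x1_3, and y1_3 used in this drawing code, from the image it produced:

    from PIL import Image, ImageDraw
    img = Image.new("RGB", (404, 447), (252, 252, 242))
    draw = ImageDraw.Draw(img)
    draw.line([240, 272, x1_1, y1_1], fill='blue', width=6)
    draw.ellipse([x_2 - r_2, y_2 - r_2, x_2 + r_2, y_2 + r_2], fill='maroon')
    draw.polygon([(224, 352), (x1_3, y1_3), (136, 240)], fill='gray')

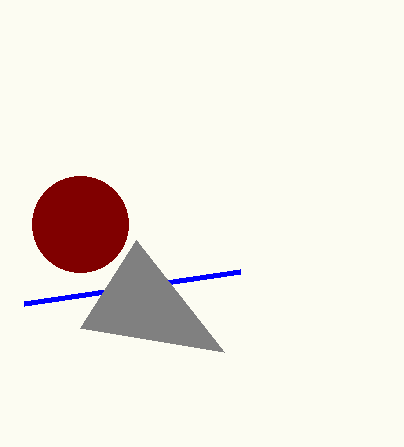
x1_1 = 24, y1_1 = 304, x_2 = 80, y_2 = 224, r_2 = 48, x1_3 = 80, y1_3 = 328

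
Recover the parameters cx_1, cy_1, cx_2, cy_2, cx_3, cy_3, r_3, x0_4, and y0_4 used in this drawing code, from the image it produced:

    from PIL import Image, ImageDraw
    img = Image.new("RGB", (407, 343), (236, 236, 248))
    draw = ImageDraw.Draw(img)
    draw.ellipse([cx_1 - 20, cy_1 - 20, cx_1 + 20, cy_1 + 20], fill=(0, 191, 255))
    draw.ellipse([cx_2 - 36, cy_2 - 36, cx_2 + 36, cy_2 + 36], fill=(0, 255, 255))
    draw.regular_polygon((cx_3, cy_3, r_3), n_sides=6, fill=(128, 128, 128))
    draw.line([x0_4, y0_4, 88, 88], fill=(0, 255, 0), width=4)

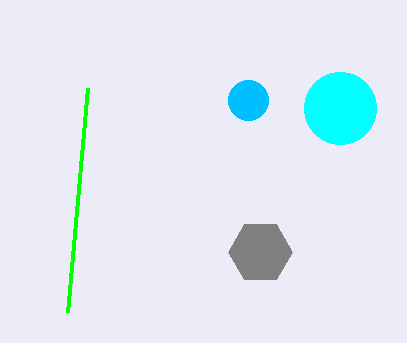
cx_1 = 248; cy_1 = 100; cx_2 = 340; cy_2 = 108; cx_3 = 260; cy_3 = 252; r_3 = 32; x0_4 = 68; y0_4 = 312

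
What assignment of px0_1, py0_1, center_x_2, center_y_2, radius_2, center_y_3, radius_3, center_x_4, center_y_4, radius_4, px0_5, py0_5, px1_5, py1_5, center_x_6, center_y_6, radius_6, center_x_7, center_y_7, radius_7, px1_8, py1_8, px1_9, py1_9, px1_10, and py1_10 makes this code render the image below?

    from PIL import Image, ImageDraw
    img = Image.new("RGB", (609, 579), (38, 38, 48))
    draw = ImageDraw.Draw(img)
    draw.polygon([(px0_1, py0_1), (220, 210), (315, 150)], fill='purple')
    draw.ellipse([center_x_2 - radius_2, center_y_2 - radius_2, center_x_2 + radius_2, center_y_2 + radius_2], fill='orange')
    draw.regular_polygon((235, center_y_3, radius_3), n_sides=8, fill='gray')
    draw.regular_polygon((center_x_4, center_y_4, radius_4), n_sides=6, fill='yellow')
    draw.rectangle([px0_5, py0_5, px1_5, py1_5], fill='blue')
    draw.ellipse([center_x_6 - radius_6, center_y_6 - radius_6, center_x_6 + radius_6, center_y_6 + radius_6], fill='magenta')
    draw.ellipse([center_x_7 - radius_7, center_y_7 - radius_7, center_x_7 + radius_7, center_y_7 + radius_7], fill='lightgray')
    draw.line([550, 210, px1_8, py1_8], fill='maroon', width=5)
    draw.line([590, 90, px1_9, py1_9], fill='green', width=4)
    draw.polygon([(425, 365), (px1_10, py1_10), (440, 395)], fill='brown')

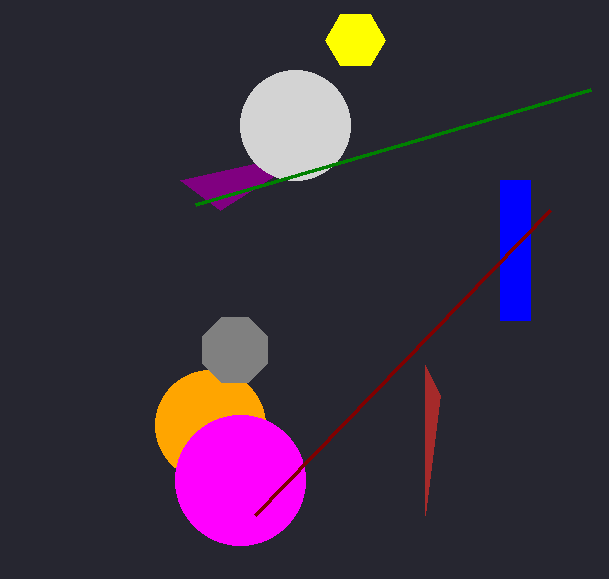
px0_1 = 180
py0_1 = 180
center_x_2 = 210
center_y_2 = 425
radius_2 = 55
center_y_3 = 350
radius_3 = 35
center_x_4 = 355
center_y_4 = 40
radius_4 = 30
px0_5 = 500
py0_5 = 180
px1_5 = 530
py1_5 = 320
center_x_6 = 240
center_y_6 = 480
radius_6 = 65
center_x_7 = 295
center_y_7 = 125
radius_7 = 55
px1_8 = 255
py1_8 = 515
px1_9 = 195
py1_9 = 205
px1_10 = 425
py1_10 = 515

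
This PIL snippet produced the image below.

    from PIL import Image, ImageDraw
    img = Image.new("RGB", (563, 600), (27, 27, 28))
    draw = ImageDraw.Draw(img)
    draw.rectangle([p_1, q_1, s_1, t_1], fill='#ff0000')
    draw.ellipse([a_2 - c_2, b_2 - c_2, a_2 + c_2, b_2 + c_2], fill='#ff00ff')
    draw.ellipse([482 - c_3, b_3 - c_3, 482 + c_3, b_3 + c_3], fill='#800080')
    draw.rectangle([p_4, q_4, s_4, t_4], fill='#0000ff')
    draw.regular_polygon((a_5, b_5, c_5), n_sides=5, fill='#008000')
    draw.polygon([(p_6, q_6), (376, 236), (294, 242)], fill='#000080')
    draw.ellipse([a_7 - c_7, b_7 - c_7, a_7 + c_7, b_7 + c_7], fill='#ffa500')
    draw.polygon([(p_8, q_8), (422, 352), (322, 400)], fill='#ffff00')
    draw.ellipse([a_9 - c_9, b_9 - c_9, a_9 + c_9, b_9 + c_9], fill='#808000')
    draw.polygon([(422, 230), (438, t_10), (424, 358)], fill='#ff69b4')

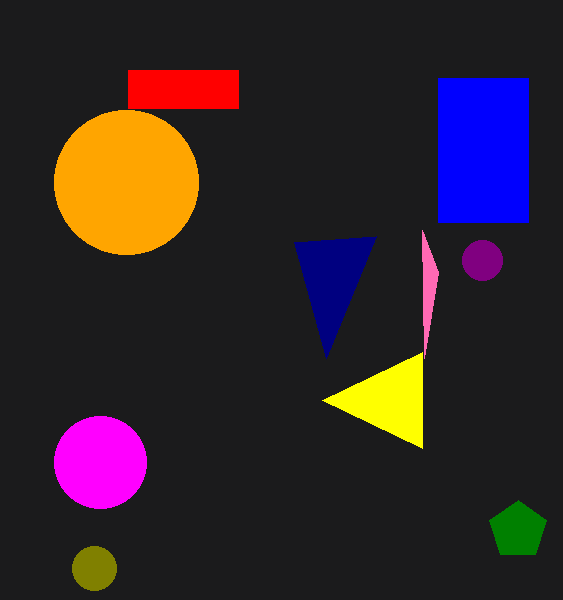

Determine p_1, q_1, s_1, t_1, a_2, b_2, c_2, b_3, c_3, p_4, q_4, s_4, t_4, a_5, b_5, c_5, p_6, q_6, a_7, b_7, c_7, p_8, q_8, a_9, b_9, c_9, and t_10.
p_1 = 128
q_1 = 70
s_1 = 238
t_1 = 108
a_2 = 100
b_2 = 462
c_2 = 46
b_3 = 260
c_3 = 20
p_4 = 438
q_4 = 78
s_4 = 528
t_4 = 222
a_5 = 518
b_5 = 530
c_5 = 30
p_6 = 326
q_6 = 358
a_7 = 126
b_7 = 182
c_7 = 72
p_8 = 422
q_8 = 448
a_9 = 94
b_9 = 568
c_9 = 22
t_10 = 272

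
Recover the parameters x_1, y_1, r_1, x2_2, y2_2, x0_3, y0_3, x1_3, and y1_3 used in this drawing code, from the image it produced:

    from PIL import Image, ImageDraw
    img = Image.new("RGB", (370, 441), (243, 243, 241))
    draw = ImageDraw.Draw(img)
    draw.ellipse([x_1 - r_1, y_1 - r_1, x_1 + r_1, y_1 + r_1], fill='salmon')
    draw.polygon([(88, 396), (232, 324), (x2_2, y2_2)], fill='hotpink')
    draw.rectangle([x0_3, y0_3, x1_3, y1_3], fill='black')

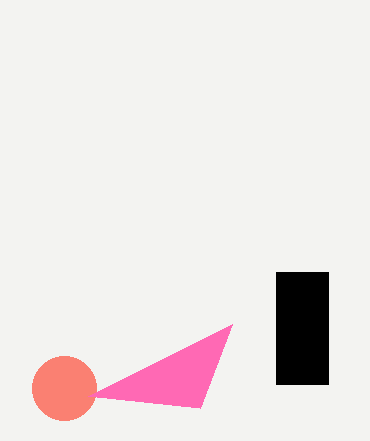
x_1 = 64; y_1 = 388; r_1 = 32; x2_2 = 200; y2_2 = 408; x0_3 = 276; y0_3 = 272; x1_3 = 328; y1_3 = 384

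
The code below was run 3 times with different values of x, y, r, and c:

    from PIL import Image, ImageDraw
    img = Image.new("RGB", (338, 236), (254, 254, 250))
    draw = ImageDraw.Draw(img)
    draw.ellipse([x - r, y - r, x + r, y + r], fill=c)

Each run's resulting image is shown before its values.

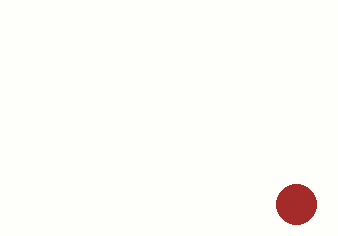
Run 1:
x = 296; y = 204; r = 20; c = 'brown'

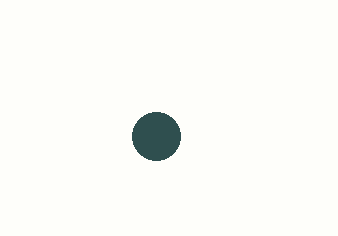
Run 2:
x = 156
y = 136
r = 24
c = 'darkslategray'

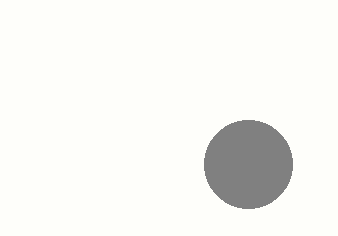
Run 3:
x = 248; y = 164; r = 44; c = 'gray'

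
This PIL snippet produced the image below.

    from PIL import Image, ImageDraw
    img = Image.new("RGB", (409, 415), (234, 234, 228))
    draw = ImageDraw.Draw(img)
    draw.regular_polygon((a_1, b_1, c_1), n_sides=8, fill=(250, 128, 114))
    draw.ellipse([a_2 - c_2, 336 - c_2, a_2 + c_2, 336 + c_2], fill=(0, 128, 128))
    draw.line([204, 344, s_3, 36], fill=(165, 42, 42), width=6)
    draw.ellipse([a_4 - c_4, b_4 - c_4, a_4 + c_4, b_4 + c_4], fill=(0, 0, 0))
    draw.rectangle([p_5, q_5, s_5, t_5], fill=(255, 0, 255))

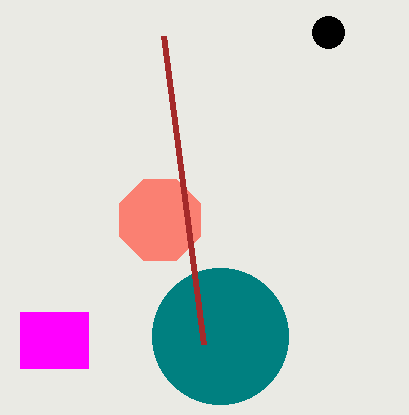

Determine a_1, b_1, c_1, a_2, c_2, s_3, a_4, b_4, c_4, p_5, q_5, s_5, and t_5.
a_1 = 160; b_1 = 220; c_1 = 44; a_2 = 220; c_2 = 68; s_3 = 164; a_4 = 328; b_4 = 32; c_4 = 16; p_5 = 20; q_5 = 312; s_5 = 88; t_5 = 368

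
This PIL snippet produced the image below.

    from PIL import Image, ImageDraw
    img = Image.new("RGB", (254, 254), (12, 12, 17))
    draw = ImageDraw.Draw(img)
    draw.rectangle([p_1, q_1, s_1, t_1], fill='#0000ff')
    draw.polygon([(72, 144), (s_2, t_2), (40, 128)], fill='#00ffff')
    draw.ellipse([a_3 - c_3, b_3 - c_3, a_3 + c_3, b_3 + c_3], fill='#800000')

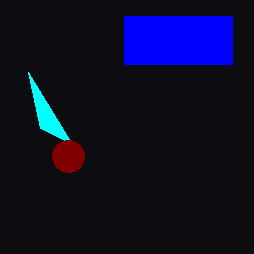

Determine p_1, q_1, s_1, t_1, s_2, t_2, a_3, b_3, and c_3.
p_1 = 124; q_1 = 16; s_1 = 232; t_1 = 64; s_2 = 28; t_2 = 72; a_3 = 68; b_3 = 156; c_3 = 16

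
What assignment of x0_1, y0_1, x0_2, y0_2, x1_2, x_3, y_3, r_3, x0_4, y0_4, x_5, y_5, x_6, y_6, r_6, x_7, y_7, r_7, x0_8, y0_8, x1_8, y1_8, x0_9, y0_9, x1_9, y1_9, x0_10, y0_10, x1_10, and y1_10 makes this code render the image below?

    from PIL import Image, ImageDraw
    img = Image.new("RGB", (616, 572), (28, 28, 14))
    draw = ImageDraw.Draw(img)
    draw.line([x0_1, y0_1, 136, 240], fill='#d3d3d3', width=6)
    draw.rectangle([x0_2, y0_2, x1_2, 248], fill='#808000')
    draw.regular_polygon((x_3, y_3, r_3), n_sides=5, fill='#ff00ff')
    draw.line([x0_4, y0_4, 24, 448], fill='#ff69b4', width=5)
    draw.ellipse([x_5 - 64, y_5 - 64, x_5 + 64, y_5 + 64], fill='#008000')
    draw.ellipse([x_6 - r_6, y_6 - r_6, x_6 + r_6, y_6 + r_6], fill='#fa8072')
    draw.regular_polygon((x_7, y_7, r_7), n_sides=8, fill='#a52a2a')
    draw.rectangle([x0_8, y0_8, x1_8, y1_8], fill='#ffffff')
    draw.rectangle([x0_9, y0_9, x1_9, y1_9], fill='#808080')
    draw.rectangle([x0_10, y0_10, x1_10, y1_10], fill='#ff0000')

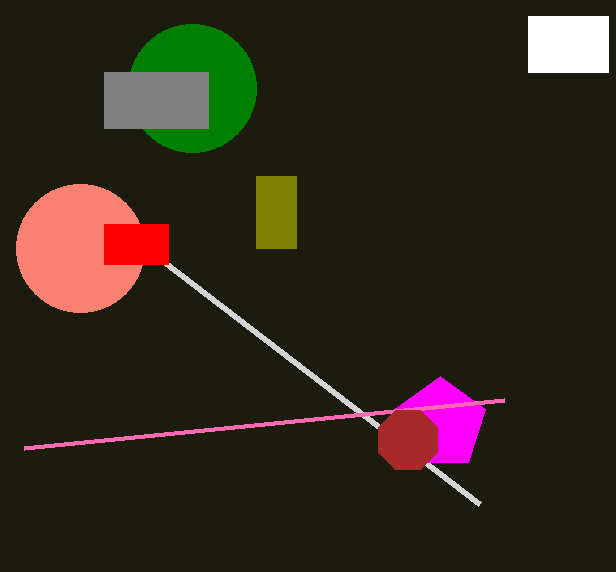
x0_1 = 480; y0_1 = 504; x0_2 = 256; y0_2 = 176; x1_2 = 296; x_3 = 440; y_3 = 424; r_3 = 48; x0_4 = 504; y0_4 = 400; x_5 = 192; y_5 = 88; x_6 = 80; y_6 = 248; r_6 = 64; x_7 = 408; y_7 = 440; r_7 = 32; x0_8 = 528; y0_8 = 16; x1_8 = 608; y1_8 = 72; x0_9 = 104; y0_9 = 72; x1_9 = 208; y1_9 = 128; x0_10 = 104; y0_10 = 224; x1_10 = 168; y1_10 = 264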